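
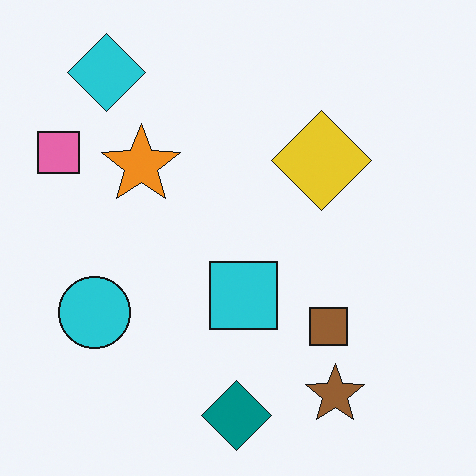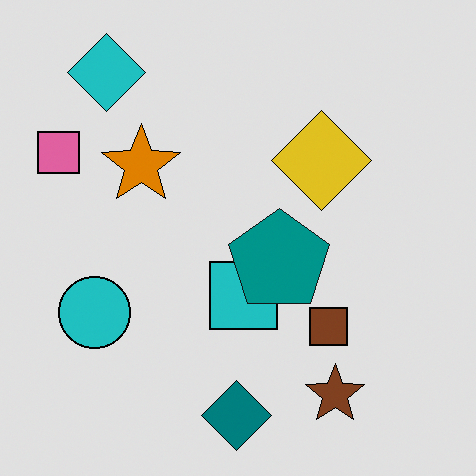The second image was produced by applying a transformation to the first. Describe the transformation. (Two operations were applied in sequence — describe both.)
It was posterized to a reduced palette, then overlaid with an additional teal pentagon.

Each flat color has snapped to a coarser quantized level — most visibly, the near-white background has dropped to a flat grey. A teal pentagon appears in the second image that is absent from the first.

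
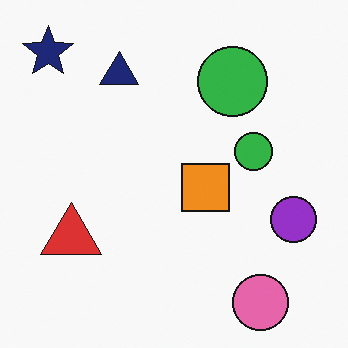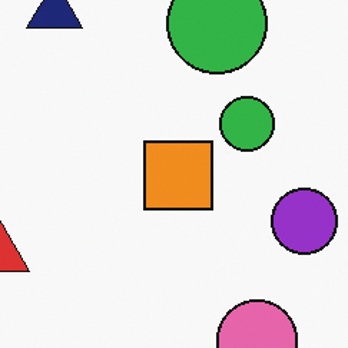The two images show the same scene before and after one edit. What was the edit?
The second image is the first cropped to a modestly smaller region and rescaled.

The visible shapes are larger and the field of view is narrower; shapes near the original edges may be partly or wholly outside the frame — a crop-and-rescale.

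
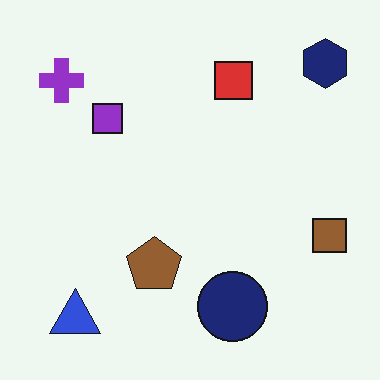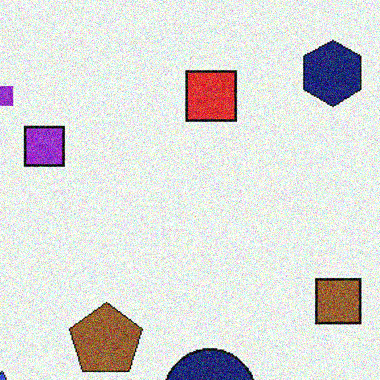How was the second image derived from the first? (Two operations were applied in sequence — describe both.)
It was cropped slightly and scaled back up, then degraded with moderate additive noise.

The visible shapes are larger and the field of view is narrower; shapes near the original edges may be partly or wholly outside the frame — a crop-and-rescale. Random speckle covers the whole image, including the flat background.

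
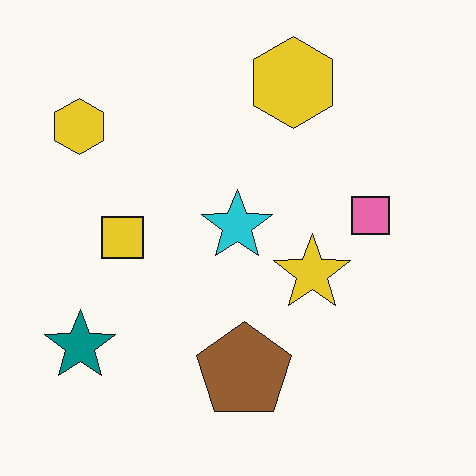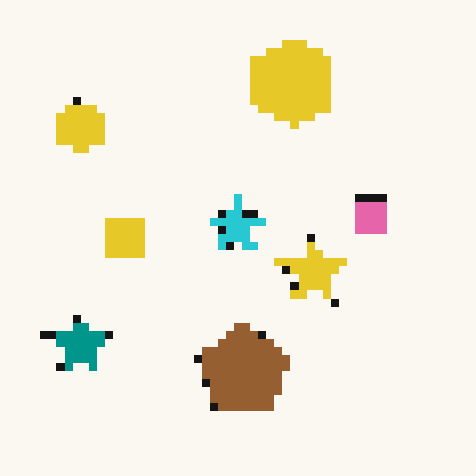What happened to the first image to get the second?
The transformation is: moderately pixelated.

Shapes are reduced to large square blocks; fine edges and outlines are lost — a downscale-then-upscale (mosaic) effect.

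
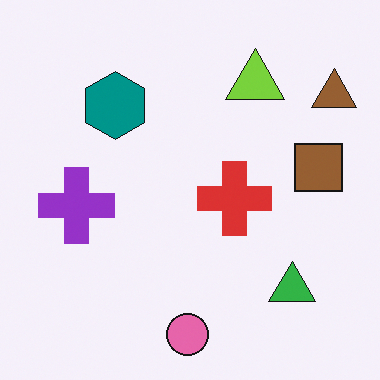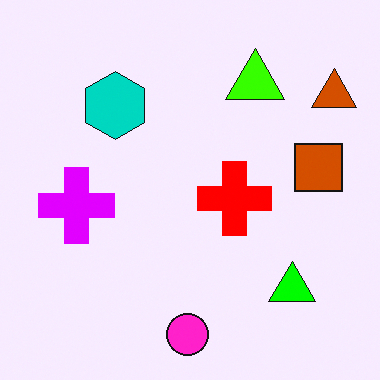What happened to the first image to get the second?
Made much more vivid (saturation change).

All colors are more vivid — a global saturation change.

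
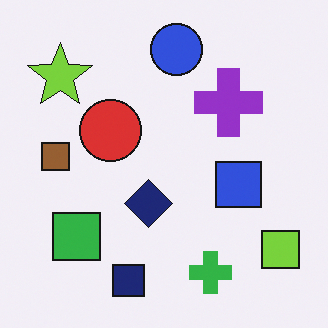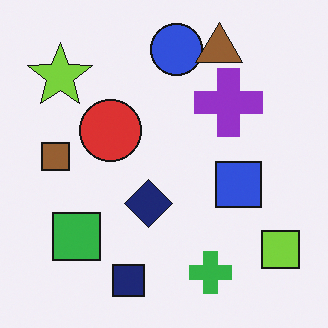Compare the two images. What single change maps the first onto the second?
The second image is the first overlaid with an additional brown triangle.

A brown triangle appears in the second image that is absent from the first.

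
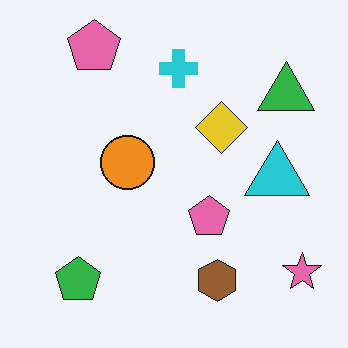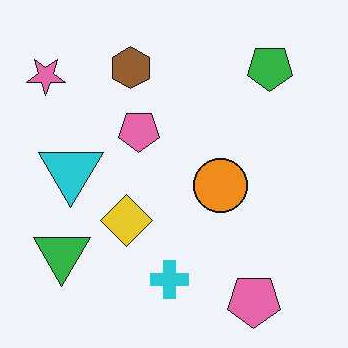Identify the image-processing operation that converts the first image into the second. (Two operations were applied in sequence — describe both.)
This is the original image JPEG-compressed with visible artifacts, then rotated 180°.

Blocky 8×8 compression artifacts appear around shape edges and the flat background shows ringing — characteristic JPEG degradation. The pink star sits in the bottom-right of the first image and the top-left of the second — consistent with a whole-image 180° rotation.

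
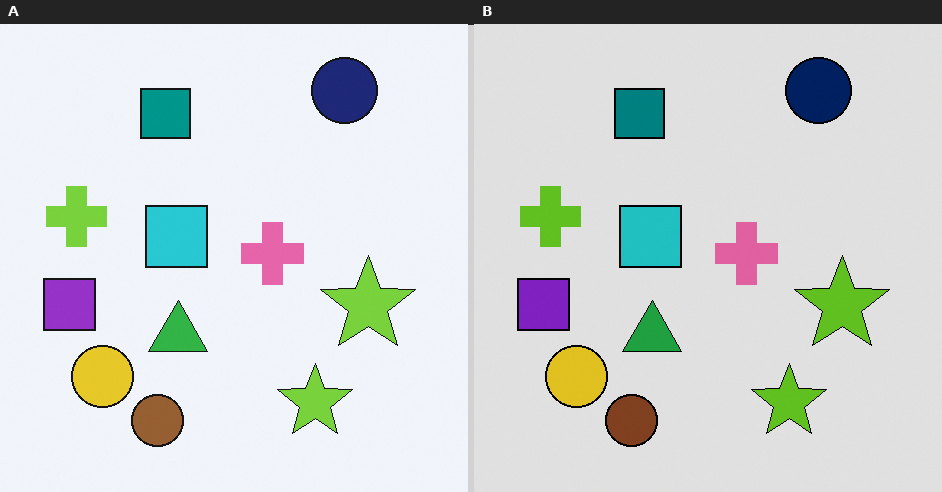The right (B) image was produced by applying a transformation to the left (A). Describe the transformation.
The transformation is: moderately posterized.

Each flat color has snapped to a coarser quantized level — most visibly, the near-white background has dropped to a flat grey.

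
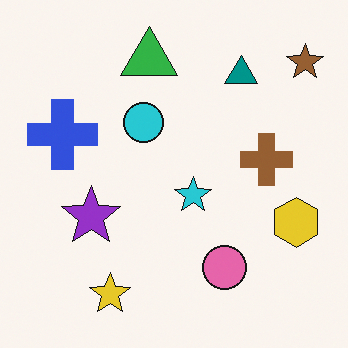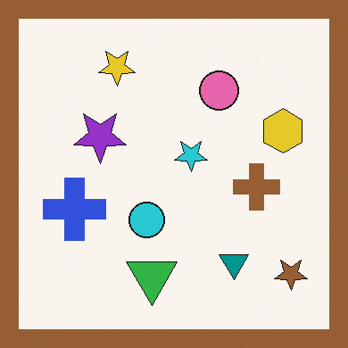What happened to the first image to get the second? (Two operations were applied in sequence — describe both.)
It was flipped vertically (top ↔ bottom), then framed with a brown border.

The yellow star is in the bottom-left of the first image and the top-left of the second — shapes on opposite sides of the horizontal midline have swapped in a mirror flip. A solid brown frame runs around the edge of the second image, with the content slightly shrunk inside it.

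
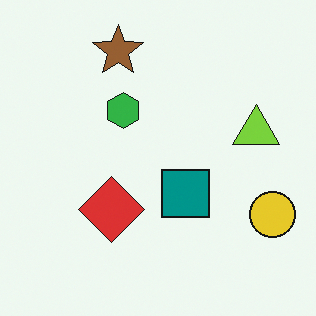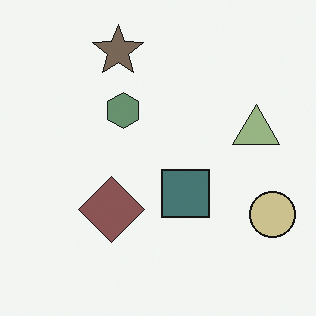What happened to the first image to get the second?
The transformation is: heavily desaturated.

All colors are more muted and greyish — a global saturation change.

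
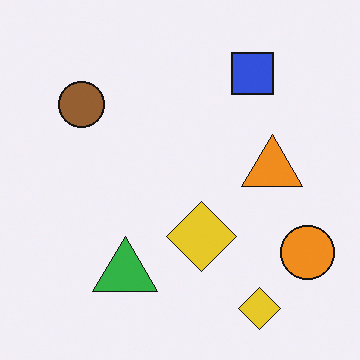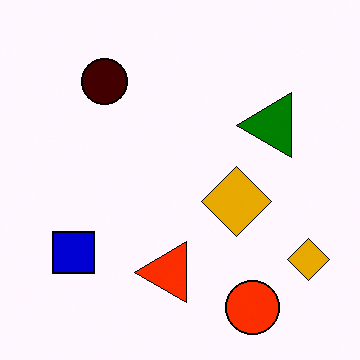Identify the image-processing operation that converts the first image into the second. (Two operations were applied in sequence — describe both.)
This is the original image boosted in contrast, then transposed (reflected across the top-left ↔ bottom-right diagonal).

Tones are pushed away from mid-grey across the whole image — a global contrast change. Shapes have swapped their row and column positions — what was in the top-right is now in the bottom-left — a diagonal reflection.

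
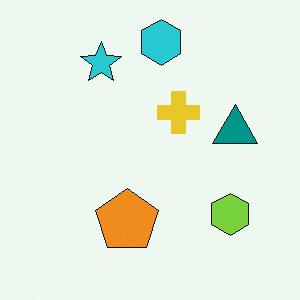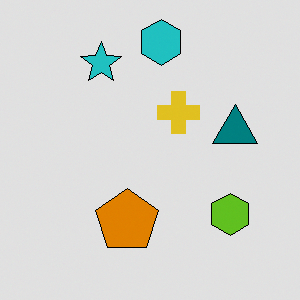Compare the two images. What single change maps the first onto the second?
It was posterized to a reduced palette.

Each flat color has snapped to a coarser quantized level — most visibly, the near-white background has dropped to a flat grey.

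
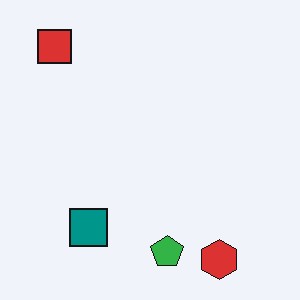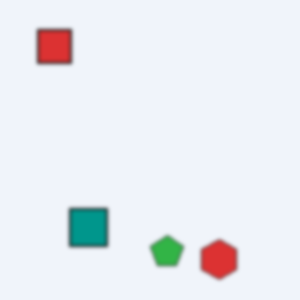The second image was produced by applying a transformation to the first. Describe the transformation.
The transformation is: lightly blurred.

Shape edges and outlines are uniformly softened across the whole image.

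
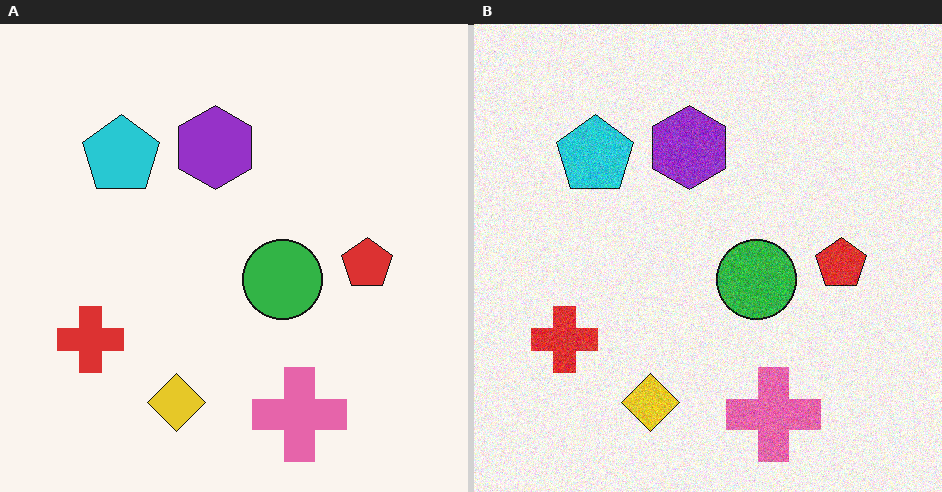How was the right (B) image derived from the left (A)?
The image was degraded with moderate additive noise.

Random speckle covers the whole image, including the flat background.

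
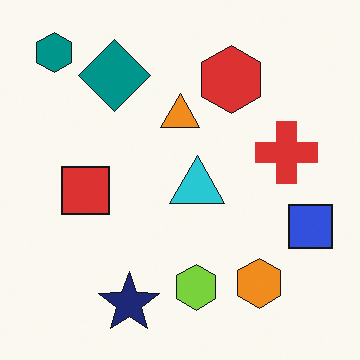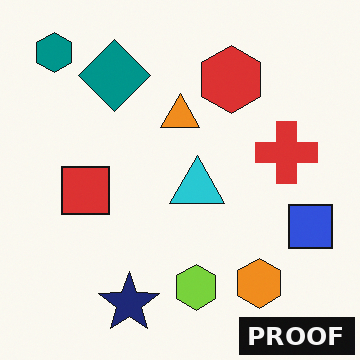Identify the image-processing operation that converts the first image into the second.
The image was watermarked with the text "PROOF" in the lower-right corner.

A dark label reading "PROOF" appears in the lower-right corner.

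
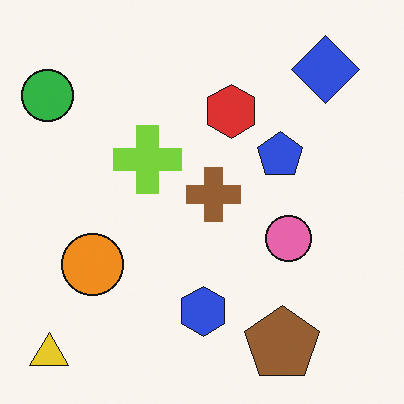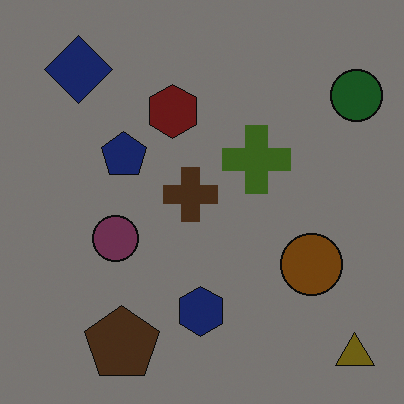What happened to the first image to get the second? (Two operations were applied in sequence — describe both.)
This is the original image substantially darkened, then flipped horizontally (left ↔ right).

Every pixel — background and shapes alike — is uniformly darkened. The green circle is in the top-left of the first image and the top-right of the second — shapes on opposite sides of the vertical midline have swapped in a mirror flip.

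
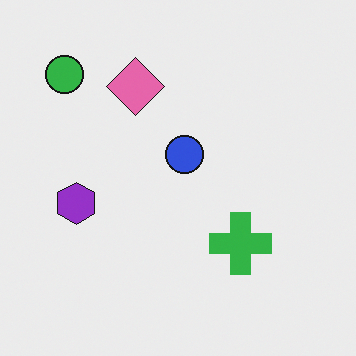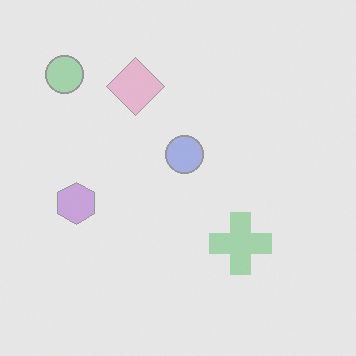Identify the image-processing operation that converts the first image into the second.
The image was washed out (contrast reduced).

Tones are pushed toward mid-grey across the whole image — a global contrast change.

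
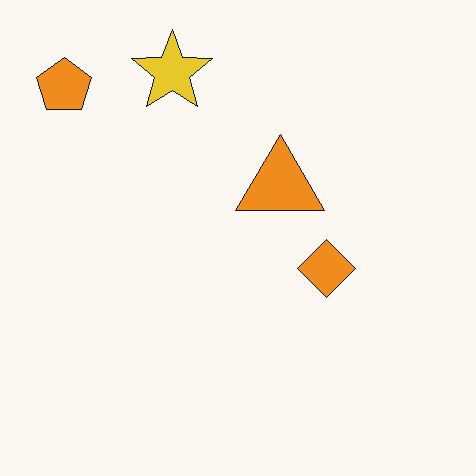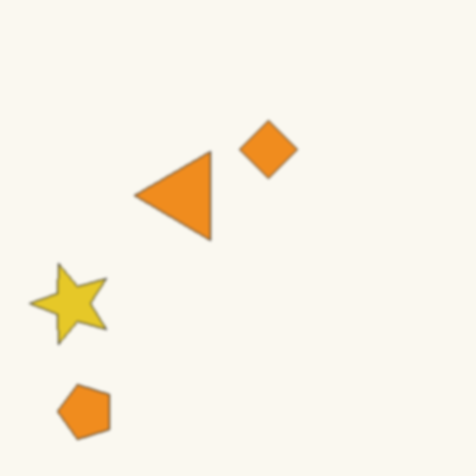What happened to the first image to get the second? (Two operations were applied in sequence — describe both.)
The image was rotated 90° counter-clockwise, then lightly blurred.

The orange pentagon sits in the top-left of the first image and the bottom-left of the second — consistent with a whole-image 90° counter-clockwise rotation. Shape edges and outlines are uniformly softened across the whole image.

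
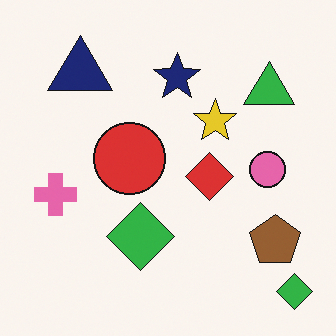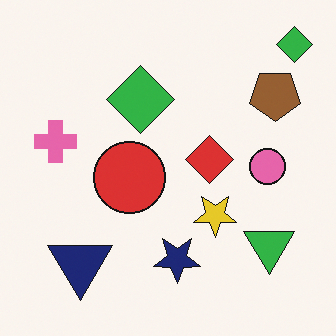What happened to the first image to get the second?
It was flipped vertically (top ↔ bottom).

The navy triangle is in the top-left of the first image and the bottom-left of the second — shapes on opposite sides of the horizontal midline have swapped in a mirror flip.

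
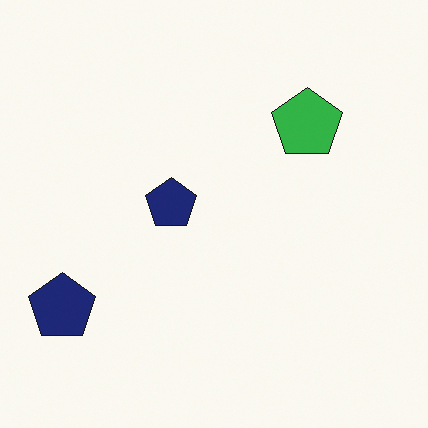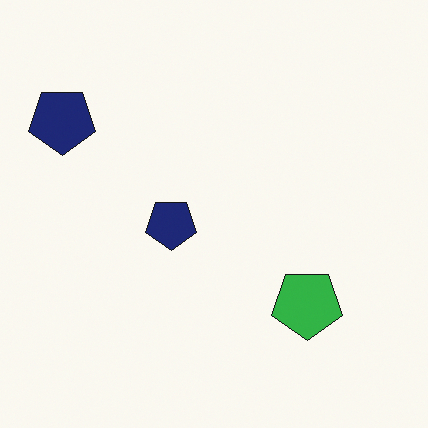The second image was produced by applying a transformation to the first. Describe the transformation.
The transformation is: flipped vertically (top ↔ bottom).

The green pentagon is in the top-right of the first image and the bottom-right of the second — shapes on opposite sides of the horizontal midline have swapped in a mirror flip.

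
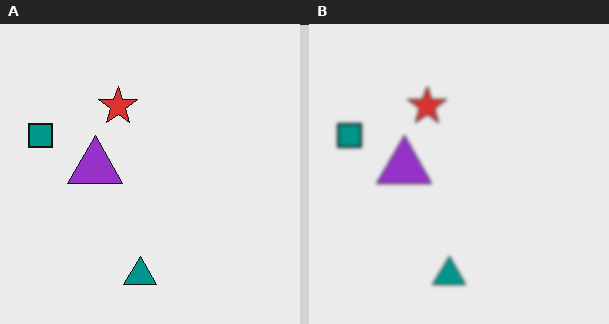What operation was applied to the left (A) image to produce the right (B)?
Given a subtle gaussian blur.

Shape edges and outlines are uniformly softened across the whole image.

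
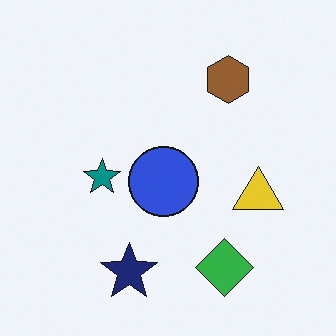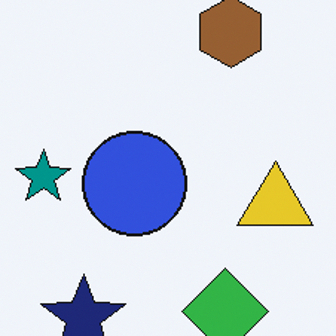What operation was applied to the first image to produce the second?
It was cropped to a modestly smaller region and rescaled.

The visible shapes are larger and the field of view is narrower; shapes near the original edges may be partly or wholly outside the frame — a crop-and-rescale.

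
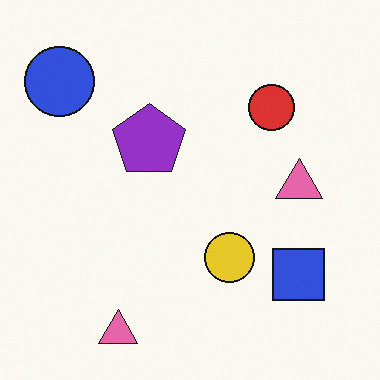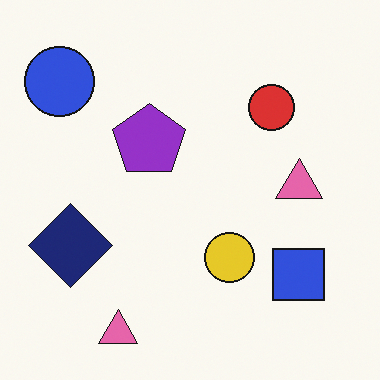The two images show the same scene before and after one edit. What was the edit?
The transformation is: overlaid with an additional navy diamond.

A navy diamond appears in the second image that is absent from the first.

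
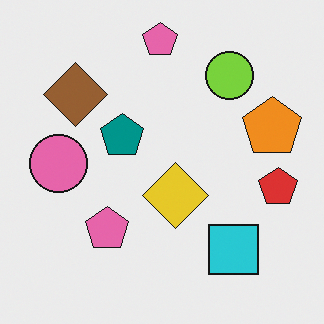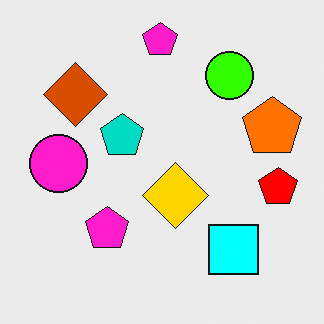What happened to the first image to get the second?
It was heavily oversaturated.

All colors are more vivid — a global saturation change.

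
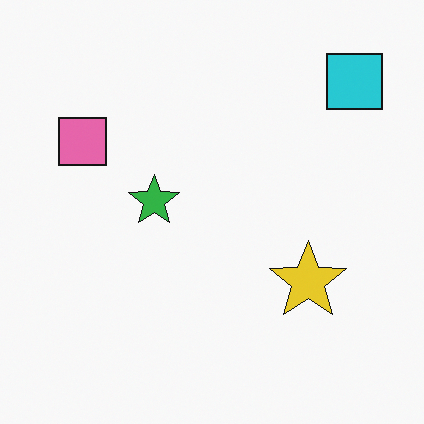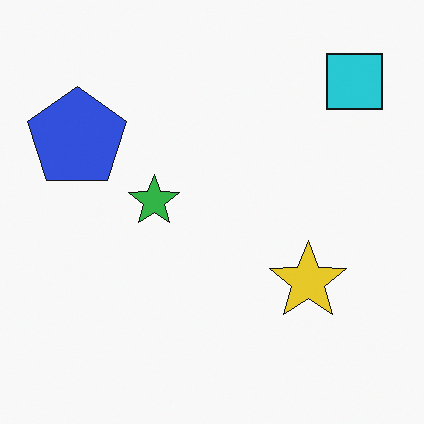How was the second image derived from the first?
This is the original image overlaid with an additional blue pentagon.

A blue pentagon appears in the second image that is absent from the first.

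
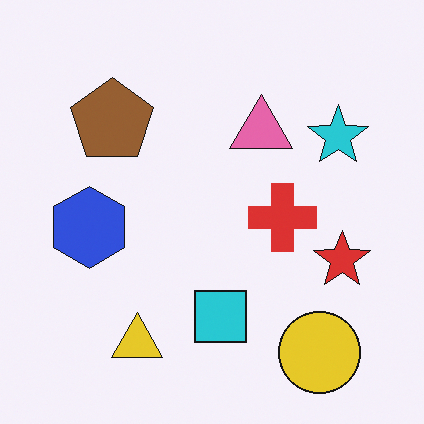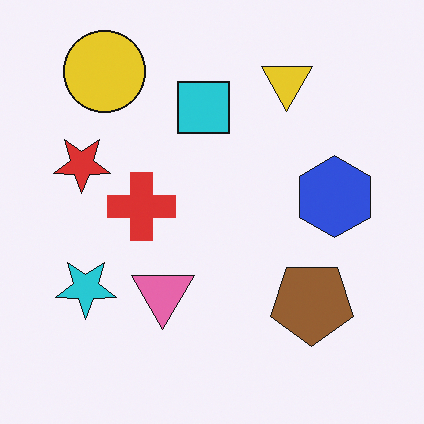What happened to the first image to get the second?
It was rotated 180°.

The yellow circle sits in the bottom-right of the first image and the top-left of the second — consistent with a whole-image 180° rotation.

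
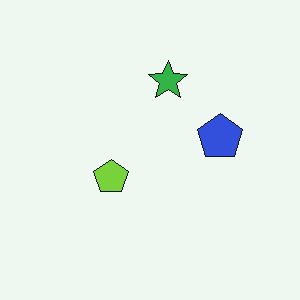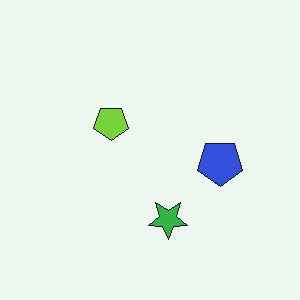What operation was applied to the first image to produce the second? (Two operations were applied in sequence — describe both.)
Flipped vertically (top ↔ bottom), then JPEG-compressed with visible artifacts.

The green star is in the top of the first image and the bottom of the second — shapes on opposite sides of the horizontal midline have swapped in a mirror flip. Blocky 8×8 compression artifacts appear around shape edges and the flat background shows ringing — characteristic JPEG degradation.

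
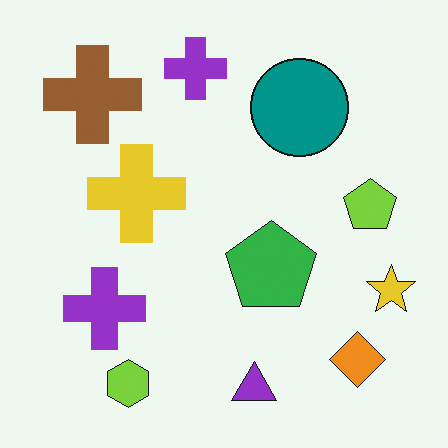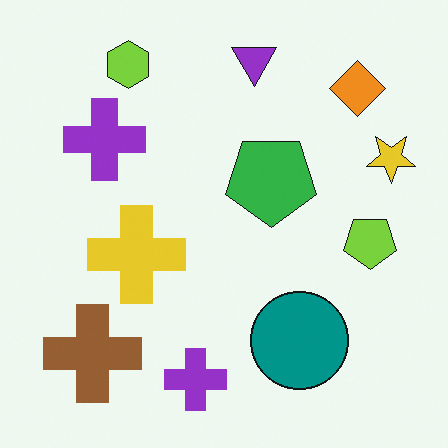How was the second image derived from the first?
The image was flipped vertically (top ↔ bottom).

The purple triangle is in the bottom of the first image and the top of the second — shapes on opposite sides of the horizontal midline have swapped in a mirror flip.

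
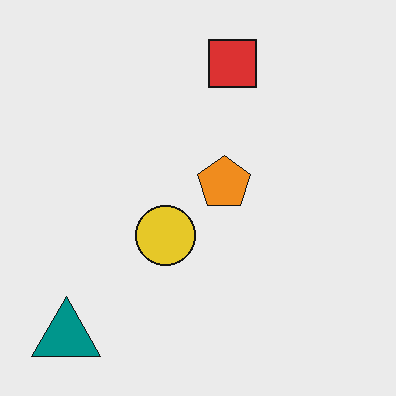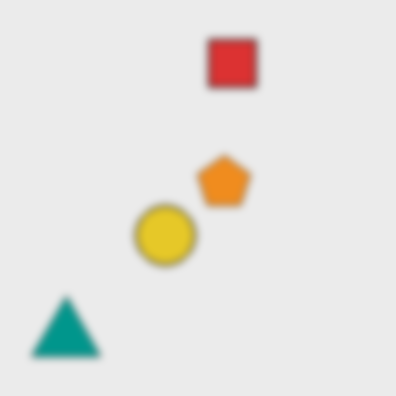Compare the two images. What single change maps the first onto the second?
The second image is the first moderately blurred.

Shape edges and outlines are uniformly softened across the whole image.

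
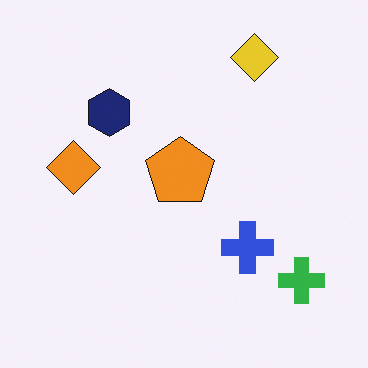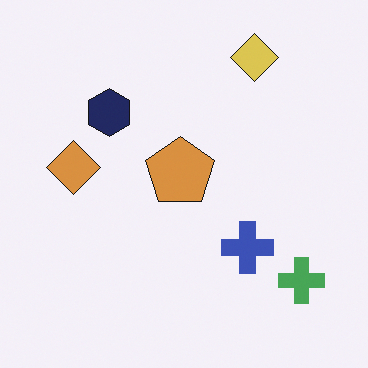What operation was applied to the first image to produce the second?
The image was slightly desaturated.

All colors are more muted and greyish — a global saturation change.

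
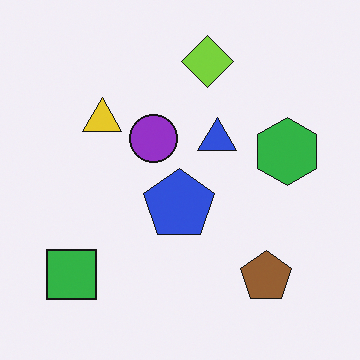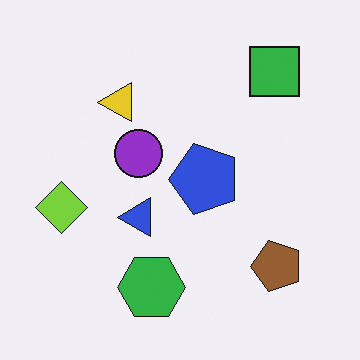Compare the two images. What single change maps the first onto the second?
It was transposed (reflected across the top-left ↔ bottom-right diagonal).

Shapes have swapped their row and column positions — what was in the top-right is now in the bottom-left — a diagonal reflection.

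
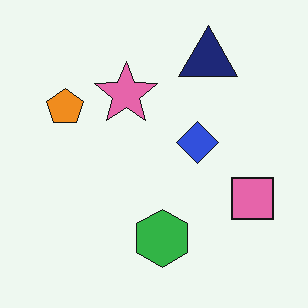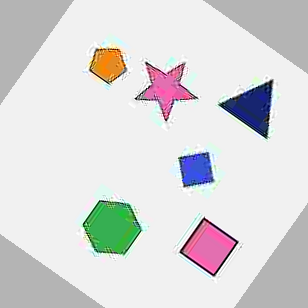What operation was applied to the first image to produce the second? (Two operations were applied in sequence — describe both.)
The transformation is: heavily JPEG-compressed with obvious blocking artifacts, then rotated clockwise by a large amount — several tens of degrees.

Blocky 8×8 compression artifacts appear around shape edges and the flat background shows ringing — characteristic JPEG degradation. Every shape is tilted by the same angle and the image corners show triangular fill wedges — a whole-image rotation by a non-right angle.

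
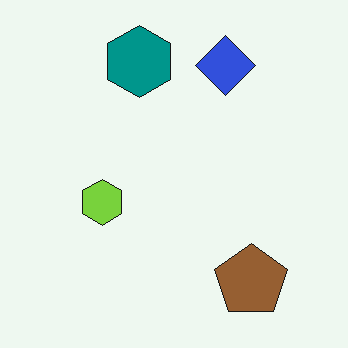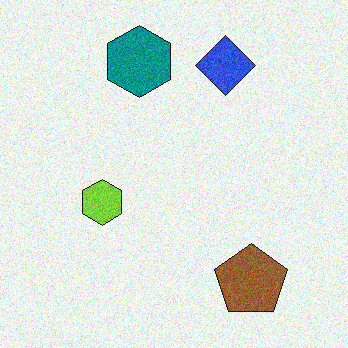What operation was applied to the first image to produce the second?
The image was degraded with moderate additive noise.

Random speckle covers the whole image, including the flat background.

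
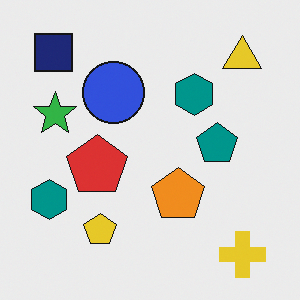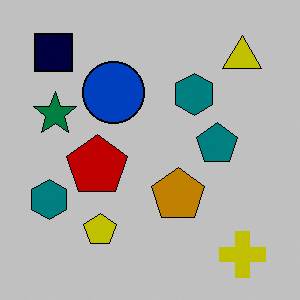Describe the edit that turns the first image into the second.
Aggressively posterized.

Each flat color has snapped to a coarser quantized level — most visibly, the near-white background has dropped to a flat grey.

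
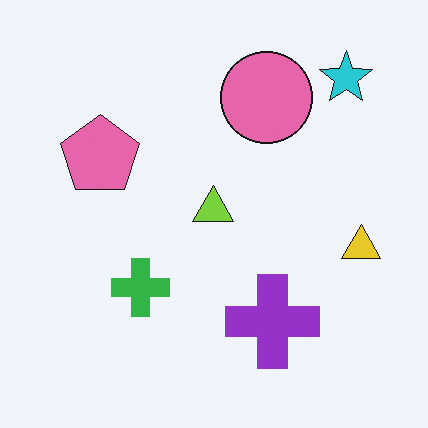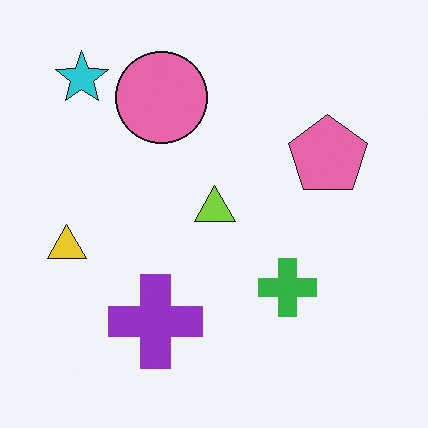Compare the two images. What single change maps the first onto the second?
The transformation is: flipped horizontally (left ↔ right).

The yellow triangle is in the right of the first image and the left of the second — shapes on opposite sides of the vertical midline have swapped in a mirror flip.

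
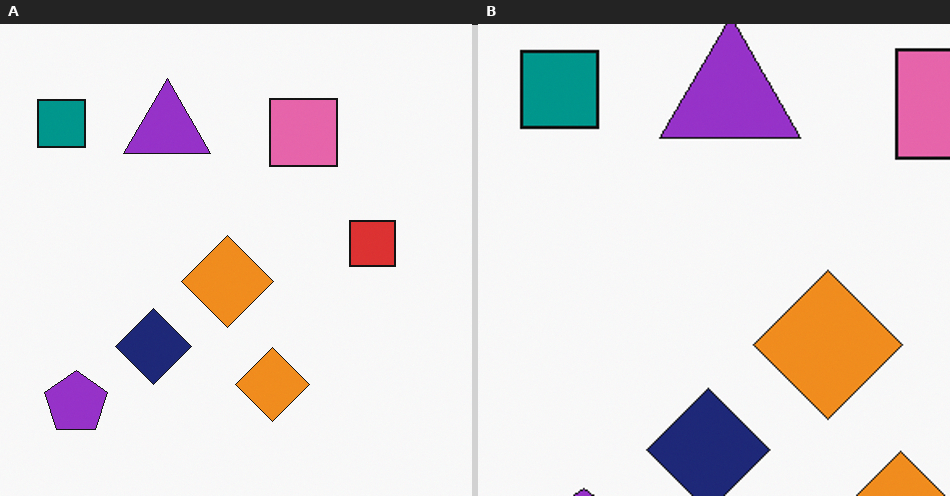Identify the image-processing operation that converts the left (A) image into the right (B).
The transformation is: cropped to a noticeably smaller region and rescaled.

The visible shapes are larger and the field of view is narrower; shapes near the original edges may be partly or wholly outside the frame — a crop-and-rescale.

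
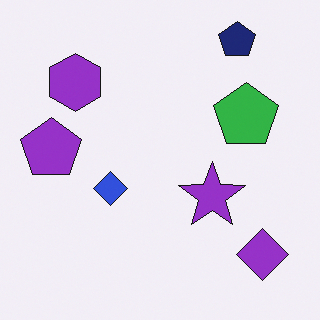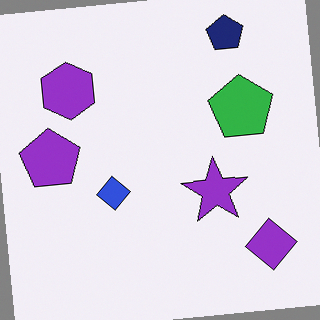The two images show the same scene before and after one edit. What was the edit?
The image was rotated counter-clockwise by a small amount.

Every shape is tilted by the same angle and the image corners show triangular fill wedges — a whole-image rotation by a non-right angle.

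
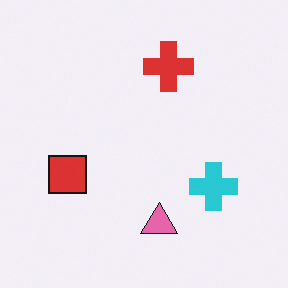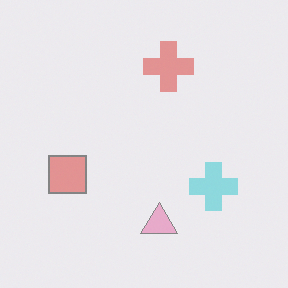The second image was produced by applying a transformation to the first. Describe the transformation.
The second image is the first washed out (contrast reduced).

Tones are pushed toward mid-grey across the whole image — a global contrast change.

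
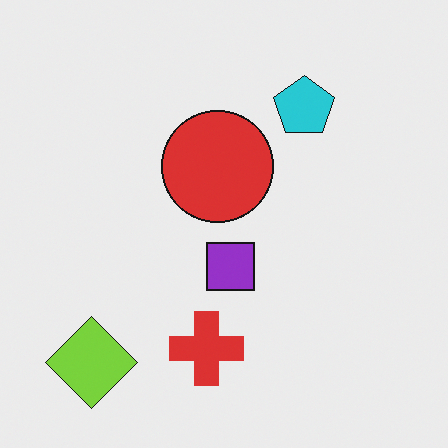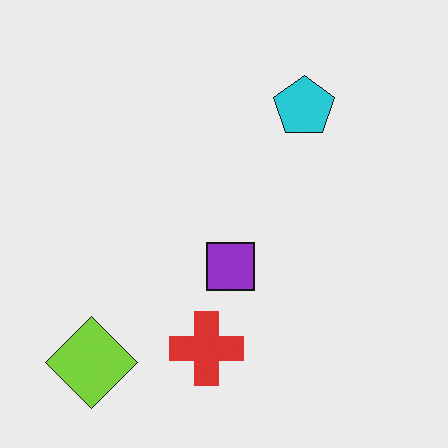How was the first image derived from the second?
The image was overlaid with an additional red circle.

A red circle appears in the first image that is absent from the second.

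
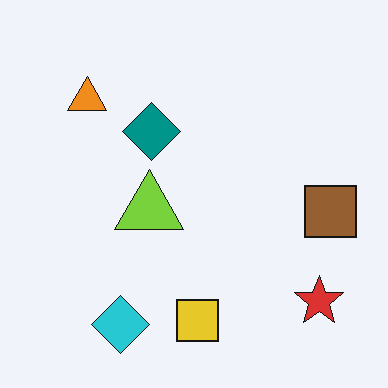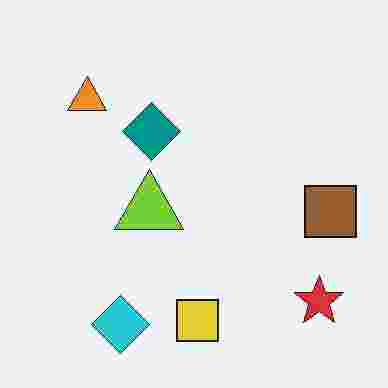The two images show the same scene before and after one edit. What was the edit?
The image was heavily JPEG-compressed with obvious blocking artifacts.

Blocky 8×8 compression artifacts appear around shape edges and the flat background shows ringing — characteristic JPEG degradation.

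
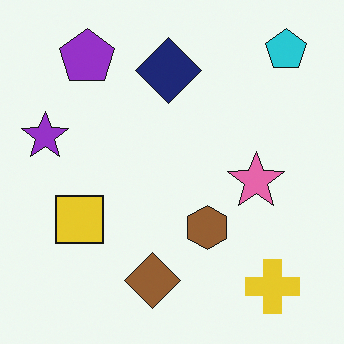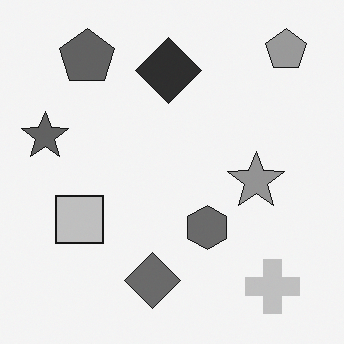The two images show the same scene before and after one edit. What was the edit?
The transformation is: converted to grayscale.

All color is removed — every shape is now a shade of grey.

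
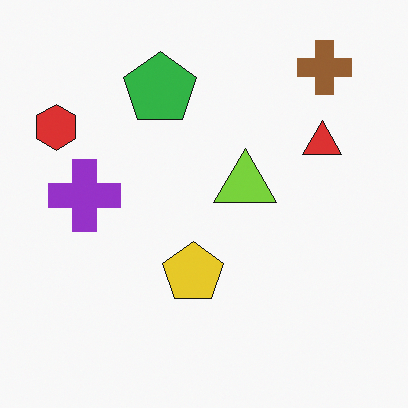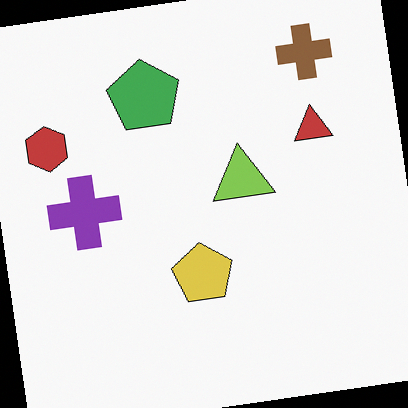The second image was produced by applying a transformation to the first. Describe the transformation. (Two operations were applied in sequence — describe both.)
The second image is the first slightly desaturated, then rotated counter-clockwise by a slight angle.

All colors are more muted and greyish — a global saturation change. Every shape is tilted by the same angle and the image corners show triangular fill wedges — a whole-image rotation by a non-right angle.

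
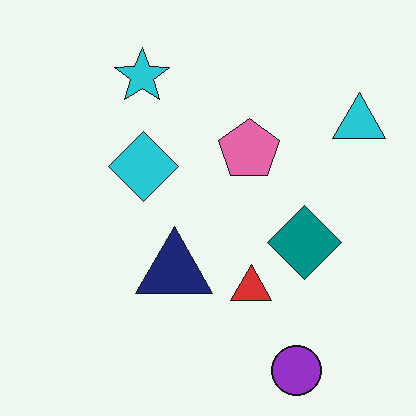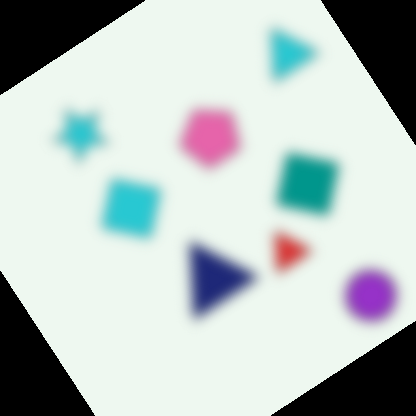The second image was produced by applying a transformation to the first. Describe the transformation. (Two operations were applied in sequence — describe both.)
This is the original image heavily blurred, then rotated counter-clockwise by a large amount — several tens of degrees.

Shape edges and outlines are uniformly softened across the whole image. Every shape is tilted by the same angle and the image corners show triangular fill wedges — a whole-image rotation by a non-right angle.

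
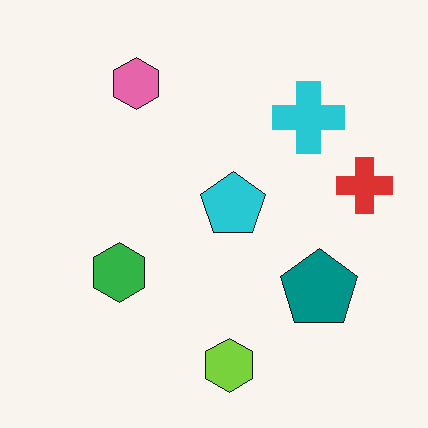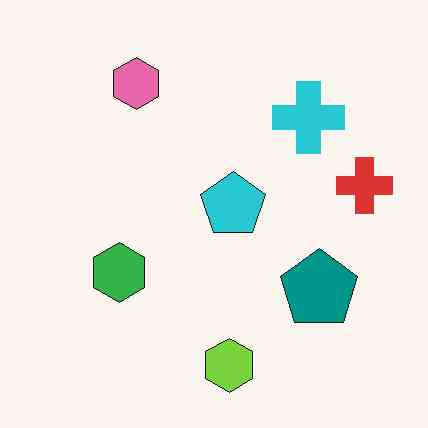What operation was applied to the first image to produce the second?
The second image is the first JPEG-compressed with visible artifacts.

Blocky 8×8 compression artifacts appear around shape edges and the flat background shows ringing — characteristic JPEG degradation.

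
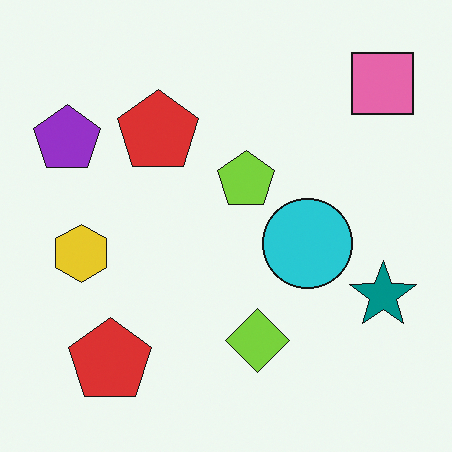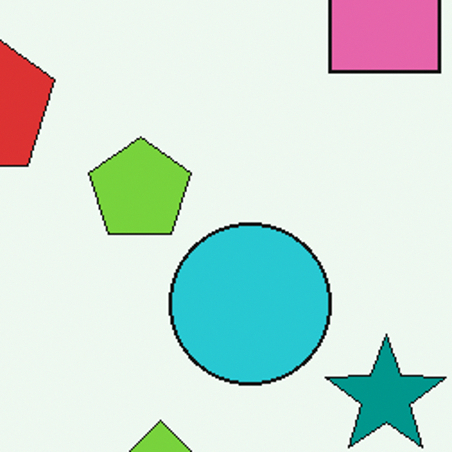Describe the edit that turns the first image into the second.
This is the original image cropped tightly and scaled back up.

The visible shapes are larger and the field of view is narrower; shapes near the original edges may be partly or wholly outside the frame — a crop-and-rescale.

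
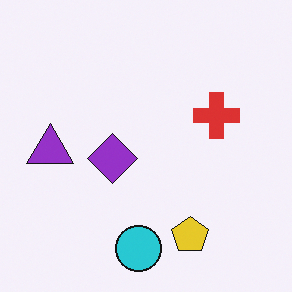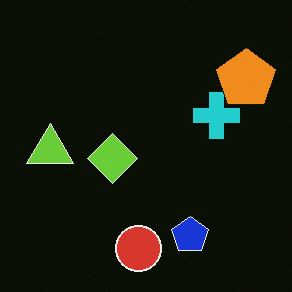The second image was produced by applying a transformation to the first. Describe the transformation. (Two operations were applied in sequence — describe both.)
The transformation is: color-inverted (negative), then overlaid with an additional orange pentagon.

The light background has become dark and every shape's color is its complement — a photographic negative. An orange pentagon appears in the second image that is absent from the first.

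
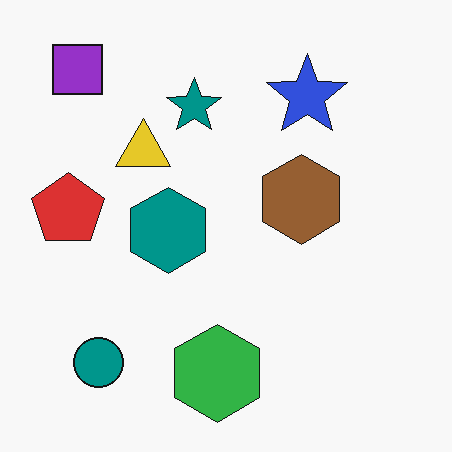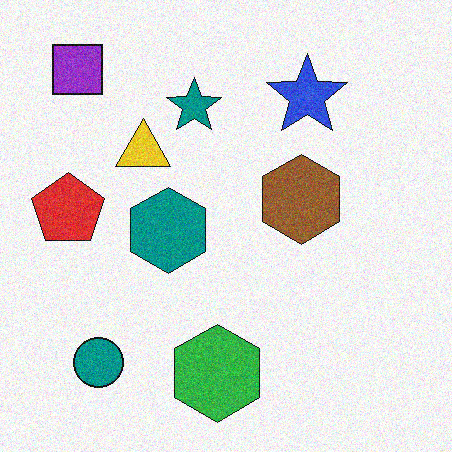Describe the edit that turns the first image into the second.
This is the original image degraded with moderate additive noise.

Random speckle covers the whole image, including the flat background.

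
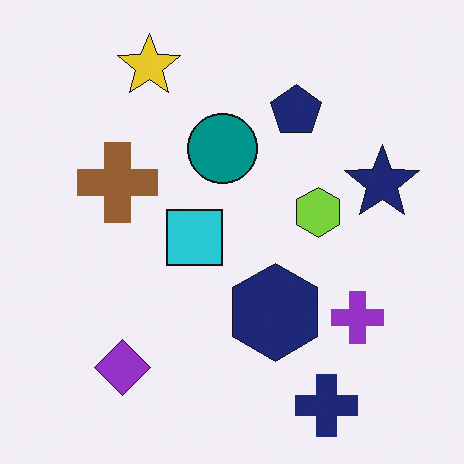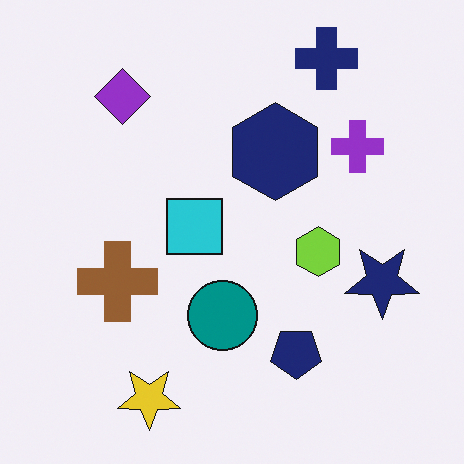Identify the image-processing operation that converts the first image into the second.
The second image is the first flipped vertically (top ↔ bottom).

The navy cross is in the bottom-right of the first image and the top-right of the second — shapes on opposite sides of the horizontal midline have swapped in a mirror flip.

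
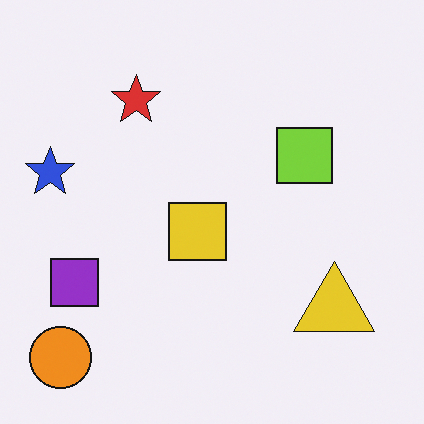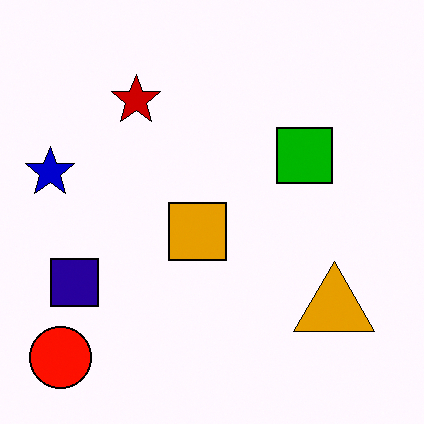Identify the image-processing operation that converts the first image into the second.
This is the original image boosted in contrast.

Tones are pushed away from mid-grey across the whole image — a global contrast change.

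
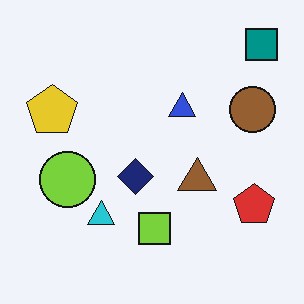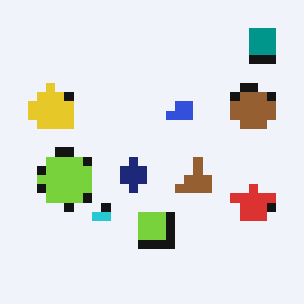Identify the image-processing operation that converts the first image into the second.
This is the original image coarsely pixelated.

Shapes are reduced to large square blocks; fine edges and outlines are lost — a downscale-then-upscale (mosaic) effect.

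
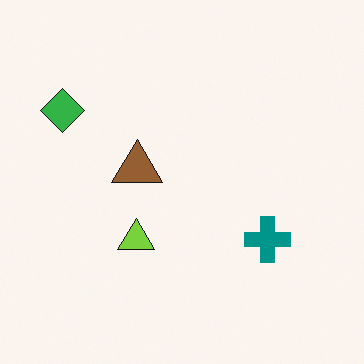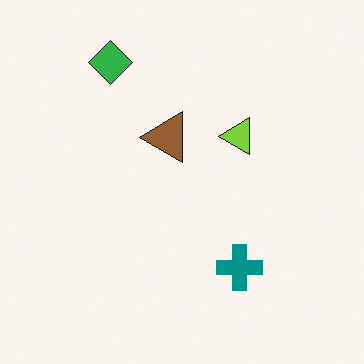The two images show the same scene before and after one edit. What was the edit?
This is the original image transposed (reflected across the top-left ↔ bottom-right diagonal).

Shapes have swapped their row and column positions — what was in the top-right is now in the bottom-left — a diagonal reflection.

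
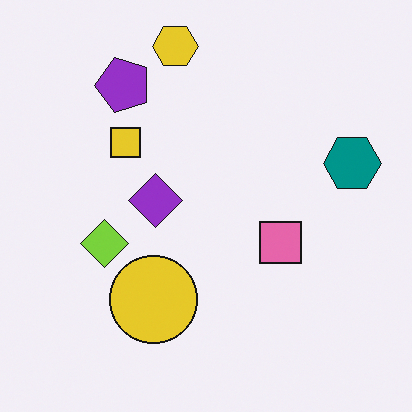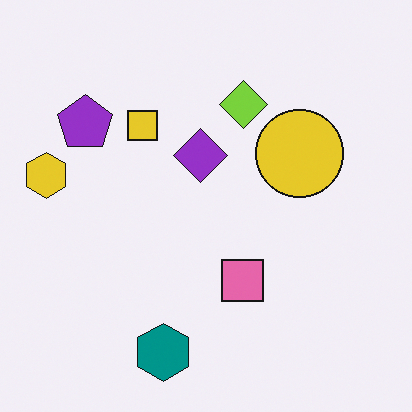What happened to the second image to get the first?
Transposed (reflected across the top-left ↔ bottom-right diagonal).

Shapes have swapped their row and column positions — what was in the top-right is now in the bottom-left — a diagonal reflection.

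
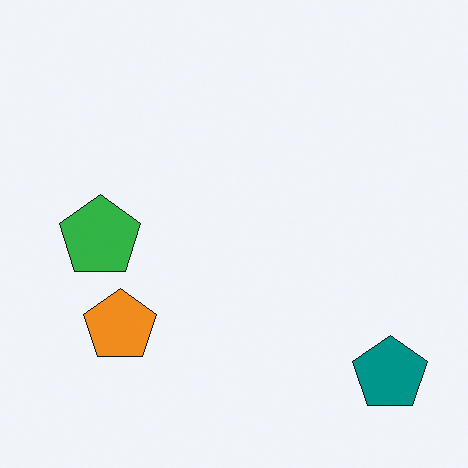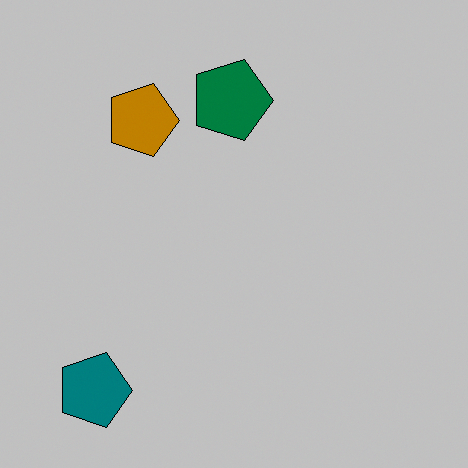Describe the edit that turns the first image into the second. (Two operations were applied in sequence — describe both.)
The image was rotated 90° clockwise, then heavily posterized to just a handful of flat colors.

The teal pentagon sits in the bottom-right of the first image and the bottom-left of the second — consistent with a whole-image 90° clockwise rotation. Each flat color has snapped to a coarser quantized level — most visibly, the near-white background has dropped to a flat grey.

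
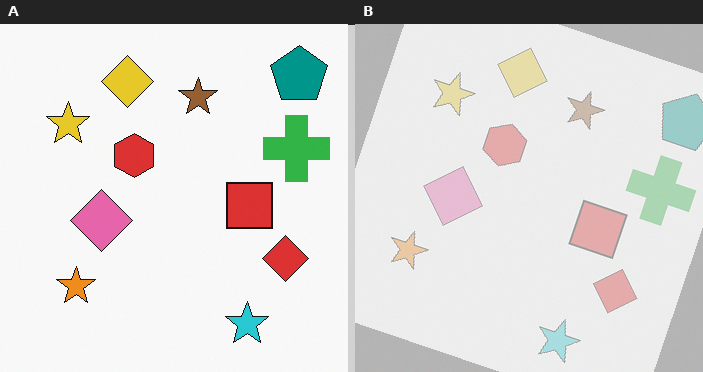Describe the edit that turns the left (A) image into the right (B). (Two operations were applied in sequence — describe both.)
Given much lower contrast, then rotated clockwise by a moderate amount.

Tones are pushed toward mid-grey across the whole image — a global contrast change. Every shape is tilted by the same angle and the image corners show triangular fill wedges — a whole-image rotation by a non-right angle.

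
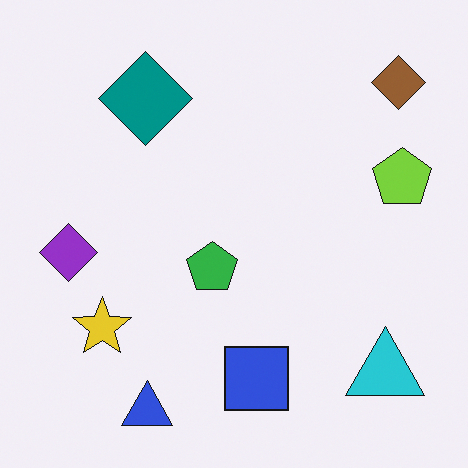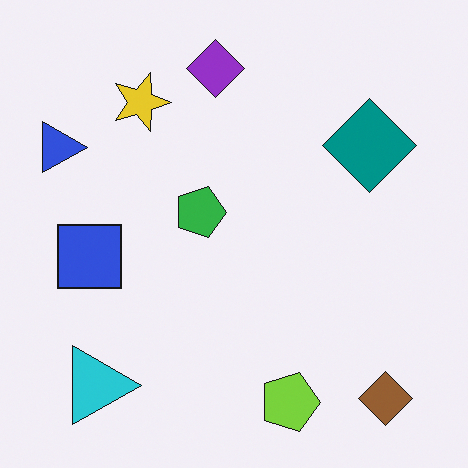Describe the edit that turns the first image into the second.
It was rotated 90° clockwise.

The brown diamond sits in the top-right of the first image and the bottom-right of the second — consistent with a whole-image 90° clockwise rotation.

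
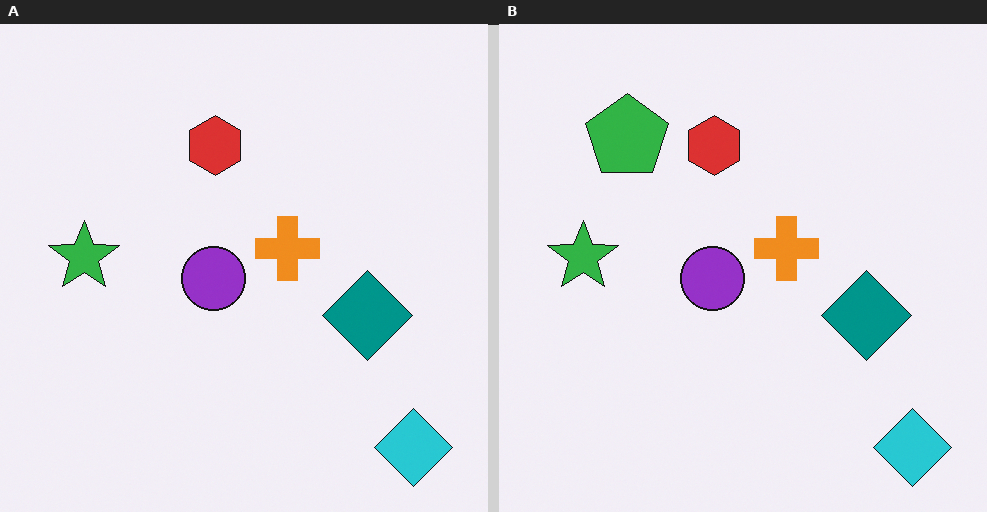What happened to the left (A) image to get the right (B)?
This is the original image overlaid with an additional green pentagon.

A green pentagon appears in the right (B) image that is absent from the left (A).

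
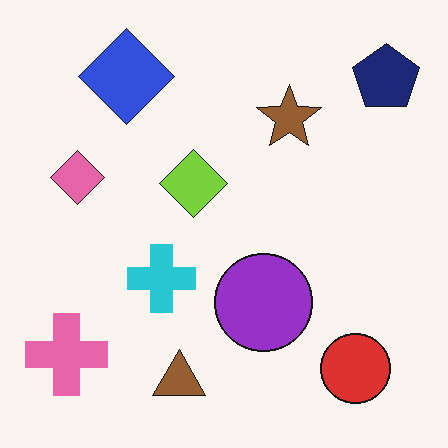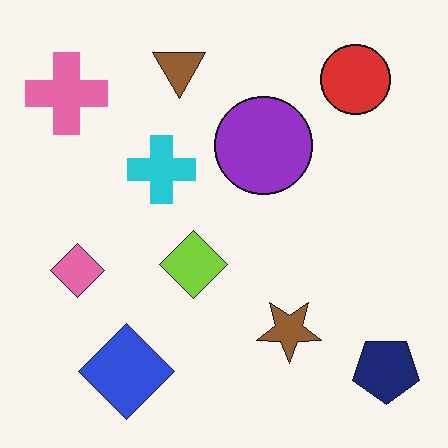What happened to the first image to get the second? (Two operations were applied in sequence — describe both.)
This is the original image flipped vertically (top ↔ bottom), then JPEG-compressed with visible artifacts.

The brown triangle is in the bottom of the first image and the top of the second — shapes on opposite sides of the horizontal midline have swapped in a mirror flip. Blocky 8×8 compression artifacts appear around shape edges and the flat background shows ringing — characteristic JPEG degradation.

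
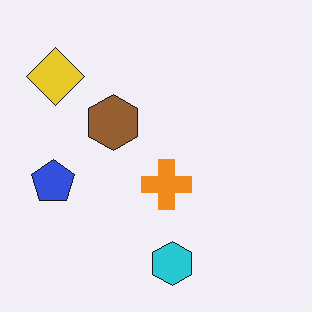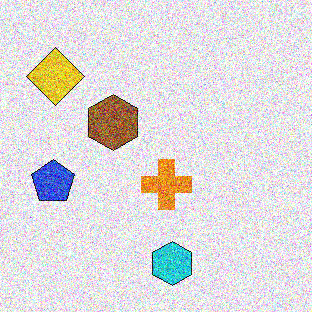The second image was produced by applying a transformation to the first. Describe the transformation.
This is the original image degraded with a thick layer of grain.

Random speckle covers the whole image, including the flat background.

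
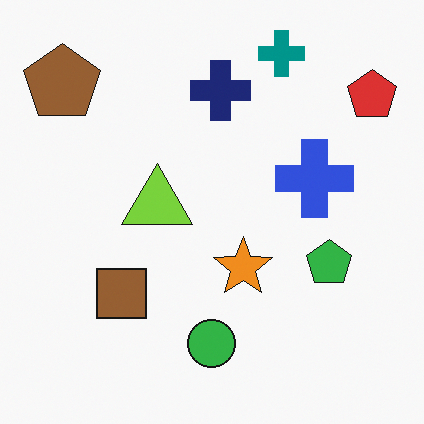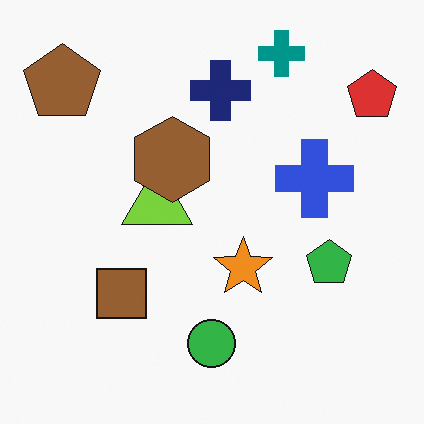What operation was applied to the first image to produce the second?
Overlaid with an additional brown hexagon.

A brown hexagon appears in the second image that is absent from the first.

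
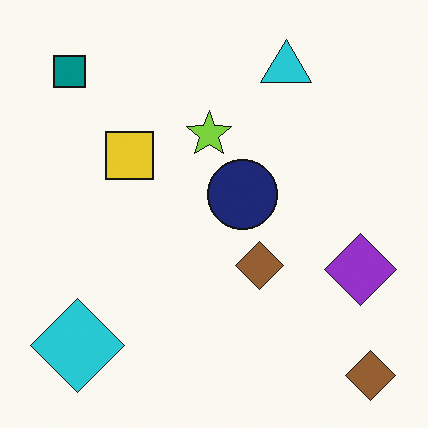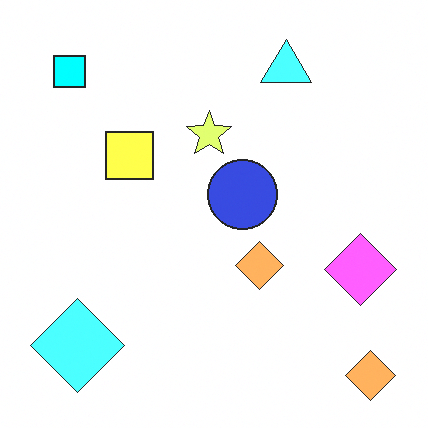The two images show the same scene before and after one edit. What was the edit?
The second image is the first substantially brightened.

Every pixel — background and shapes alike — is uniformly brightened.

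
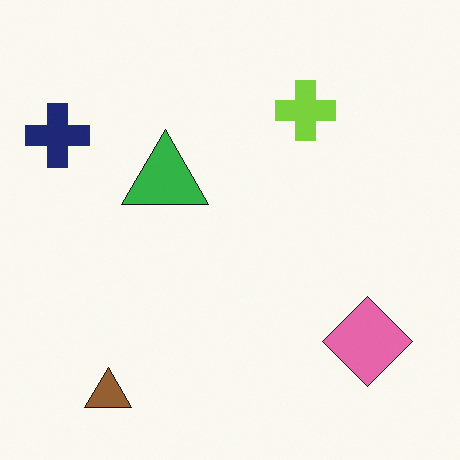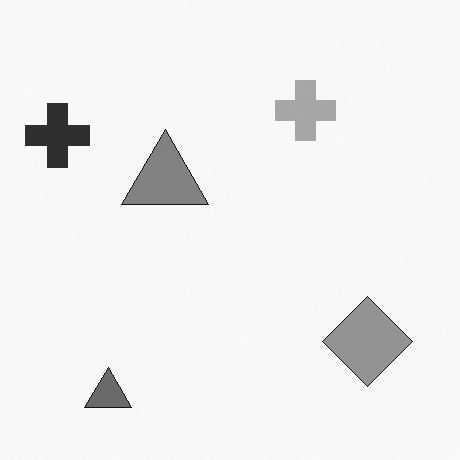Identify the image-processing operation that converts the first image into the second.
The image was converted to grayscale.

All color is removed — every shape is now a shade of grey.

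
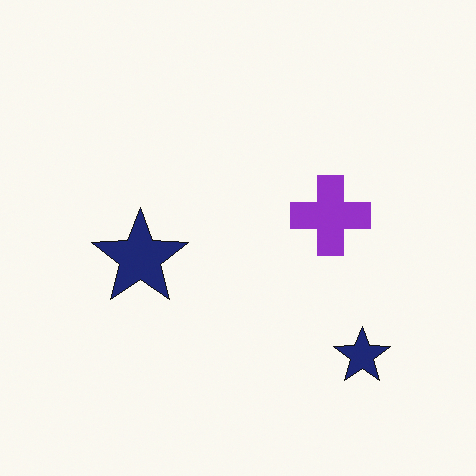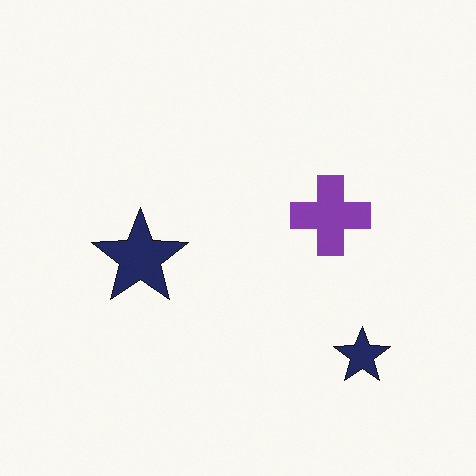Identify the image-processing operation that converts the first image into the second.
The image was slightly desaturated.

All colors are more muted and greyish — a global saturation change.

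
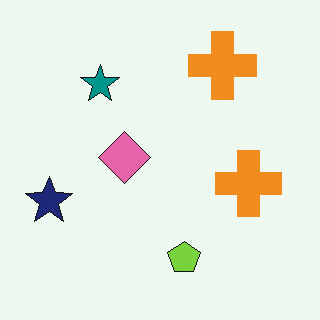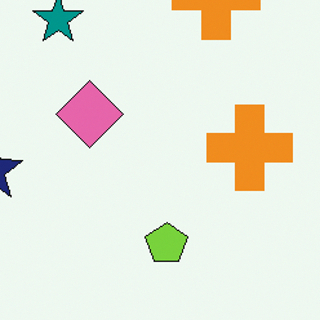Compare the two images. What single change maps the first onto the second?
It was cropped to a modestly smaller region and rescaled.

The visible shapes are larger and the field of view is narrower; shapes near the original edges may be partly or wholly outside the frame — a crop-and-rescale.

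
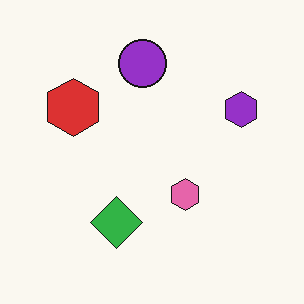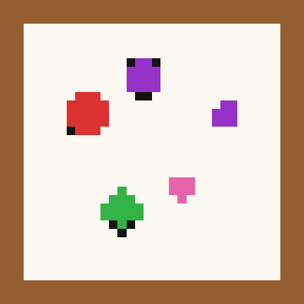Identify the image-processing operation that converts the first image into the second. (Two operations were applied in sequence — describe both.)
It was heavily pixelated into large blocks, then framed with a brown border.

Shapes are reduced to large square blocks; fine edges and outlines are lost — a downscale-then-upscale (mosaic) effect. A solid brown frame runs around the edge of the second image, with the content slightly shrunk inside it.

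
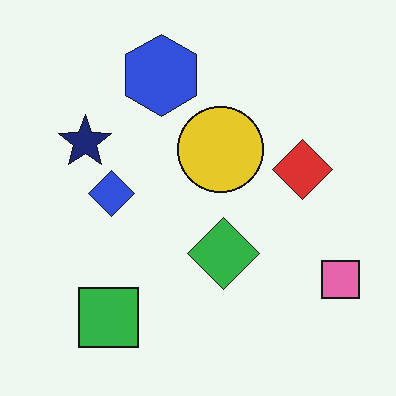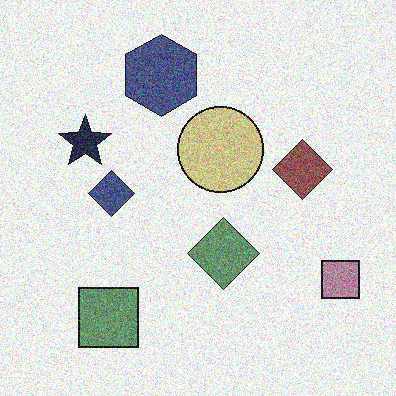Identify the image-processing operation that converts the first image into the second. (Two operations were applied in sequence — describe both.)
The second image is the first made much more muted (saturation change), then degraded with moderate additive noise.

All colors are more muted and greyish — a global saturation change. Random speckle covers the whole image, including the flat background.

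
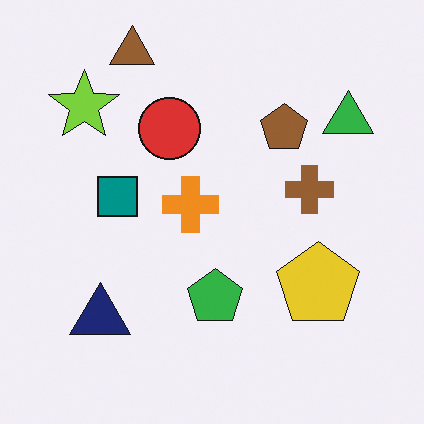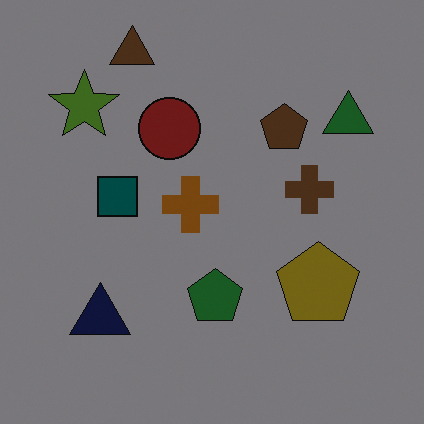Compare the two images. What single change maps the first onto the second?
The second image is the first darkened a lot.

Every pixel — background and shapes alike — is uniformly darkened.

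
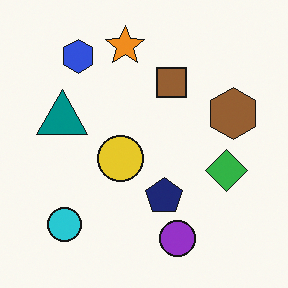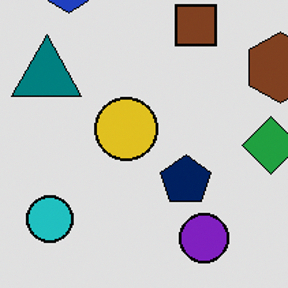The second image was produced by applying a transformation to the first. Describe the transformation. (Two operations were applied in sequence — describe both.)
The second image is the first moderately posterized, then cropped to a modestly smaller region and rescaled.

Each flat color has snapped to a coarser quantized level — most visibly, the near-white background has dropped to a flat grey. The visible shapes are larger and the field of view is narrower; shapes near the original edges may be partly or wholly outside the frame — a crop-and-rescale.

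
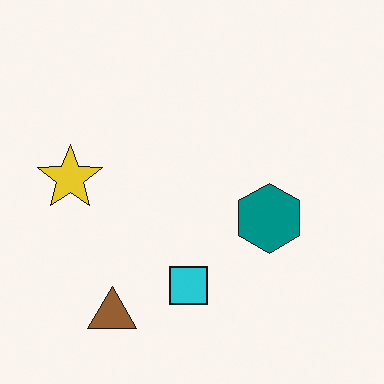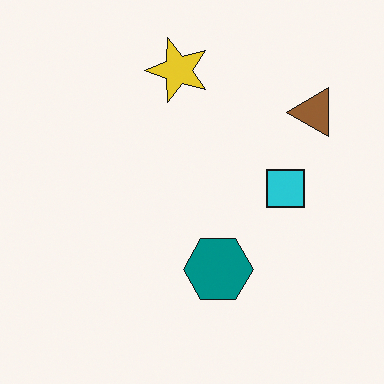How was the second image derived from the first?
Transposed (reflected across the top-left ↔ bottom-right diagonal).

Shapes have swapped their row and column positions — what was in the top-right is now in the bottom-left — a diagonal reflection.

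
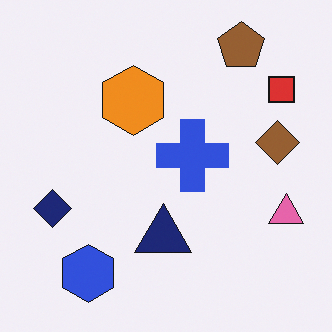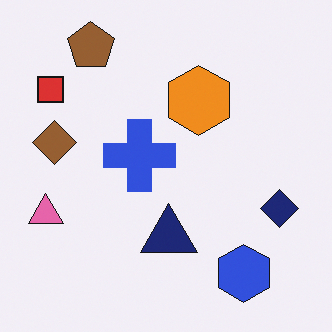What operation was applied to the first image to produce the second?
This is the original image flipped horizontally (left ↔ right).

The pink triangle is in the right of the first image and the left of the second — shapes on opposite sides of the vertical midline have swapped in a mirror flip.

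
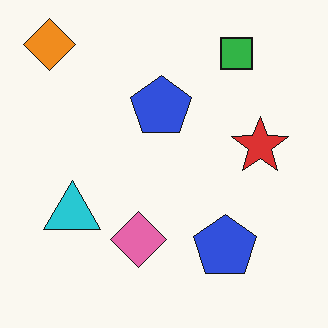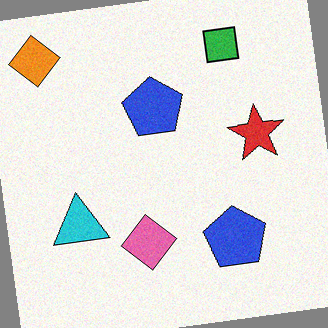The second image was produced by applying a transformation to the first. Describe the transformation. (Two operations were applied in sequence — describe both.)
It was degraded with light additive noise, then rotated counter-clockwise by a few degrees.

Random speckle covers the whole image, including the flat background. Every shape is tilted by the same angle and the image corners show triangular fill wedges — a whole-image rotation by a non-right angle.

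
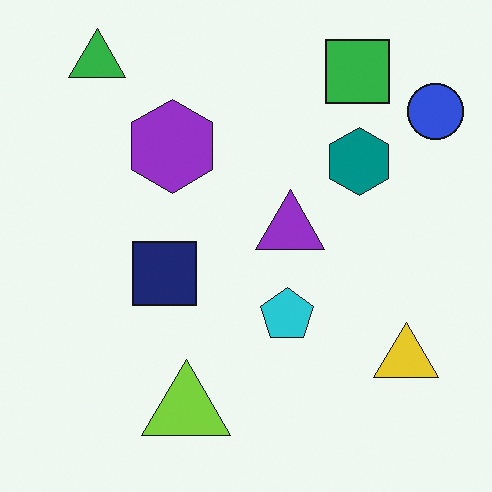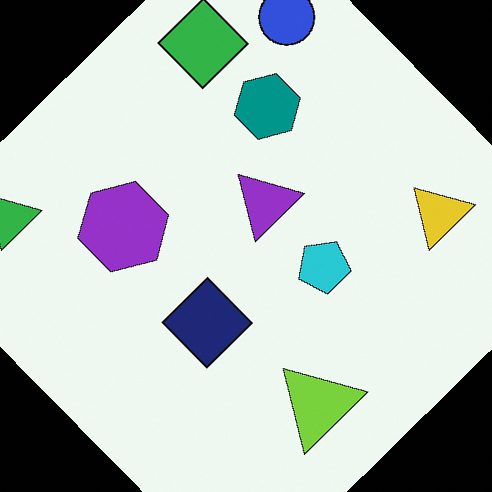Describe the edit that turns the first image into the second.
It was rotated counter-clockwise by a large amount — several tens of degrees.

Every shape is tilted by the same angle and the image corners show triangular fill wedges — a whole-image rotation by a non-right angle.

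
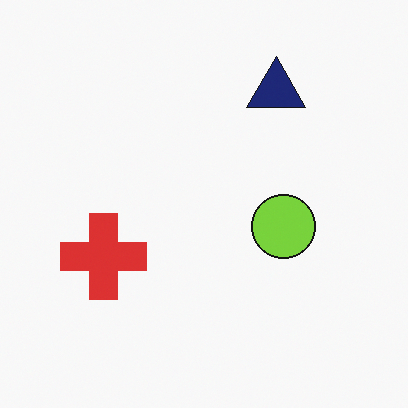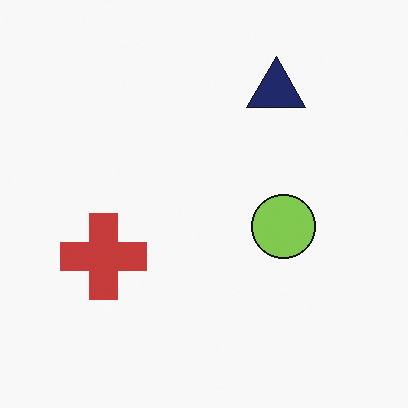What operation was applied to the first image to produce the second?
Slightly desaturated.

All colors are more muted and greyish — a global saturation change.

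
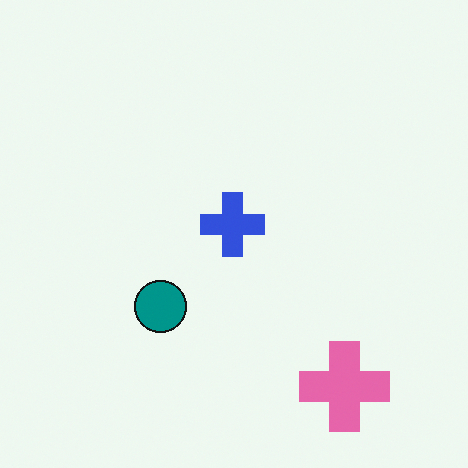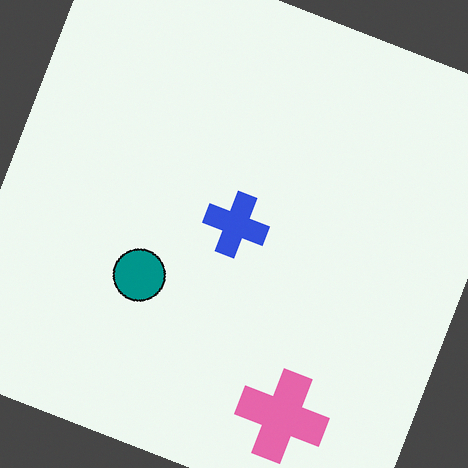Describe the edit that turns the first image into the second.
Rotated clockwise by a moderate amount.

Every shape is tilted by the same angle and the image corners show triangular fill wedges — a whole-image rotation by a non-right angle.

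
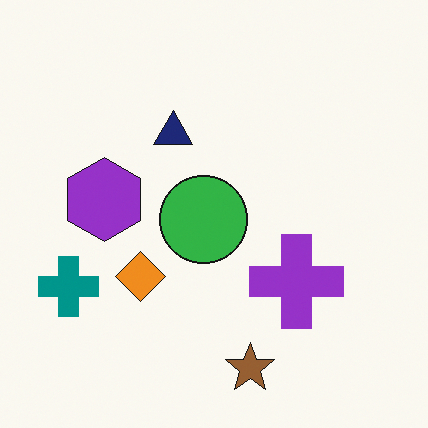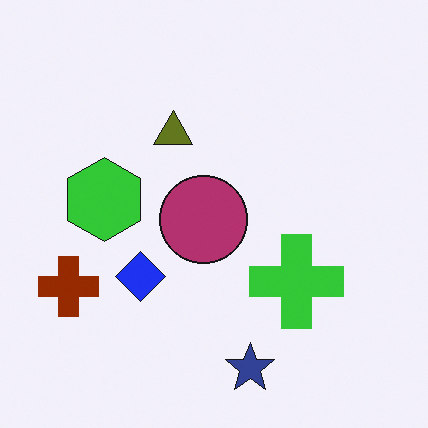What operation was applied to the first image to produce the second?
Hue-shifted by a large amount.

Every shape's color has rotated by the same amount around the hue wheel — a uniform hue shift.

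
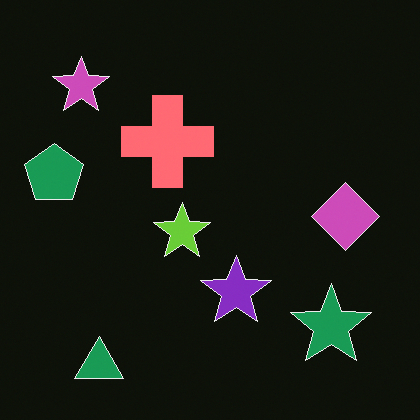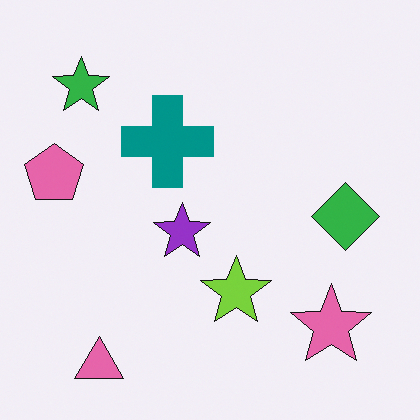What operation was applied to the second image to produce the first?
Color-inverted (negative).

The light background has become dark and every shape's color is its complement — a photographic negative.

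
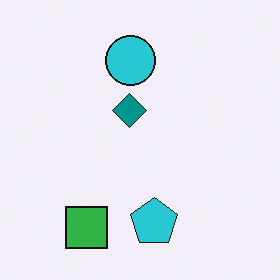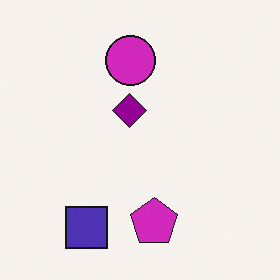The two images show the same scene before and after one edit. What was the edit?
The second image is the first hue-shifted through roughly a third of the color wheel.

Every shape's color has rotated by the same amount around the hue wheel — a uniform hue shift.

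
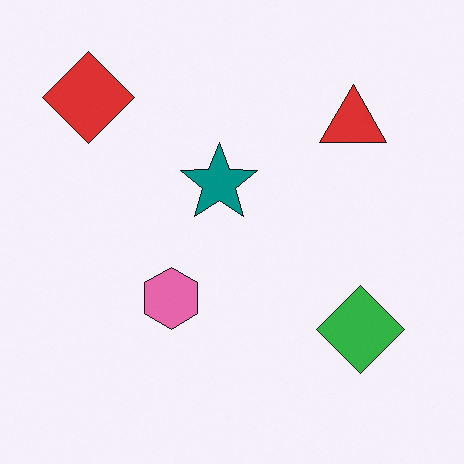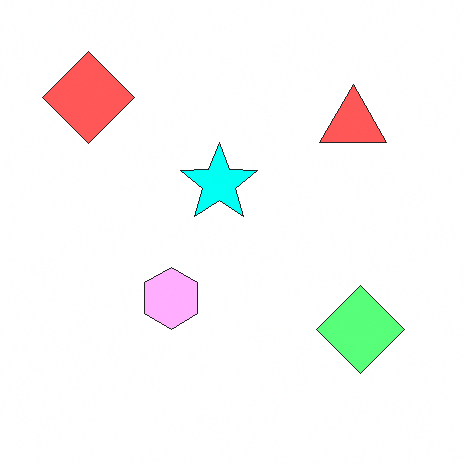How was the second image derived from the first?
The image was noticeably brightened.

Every pixel — background and shapes alike — is uniformly brightened.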